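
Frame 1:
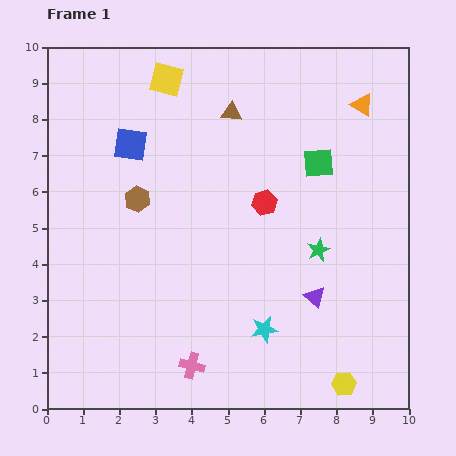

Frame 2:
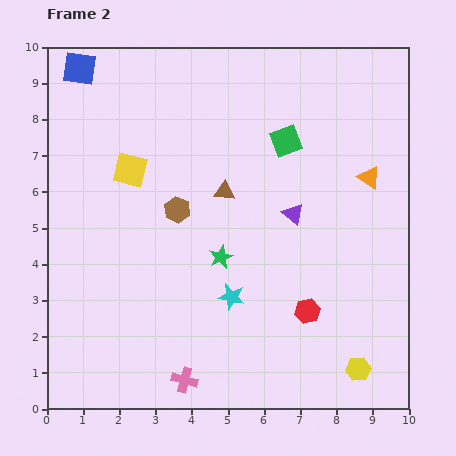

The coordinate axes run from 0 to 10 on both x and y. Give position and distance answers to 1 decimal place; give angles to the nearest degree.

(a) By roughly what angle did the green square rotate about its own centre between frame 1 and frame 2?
16° counter-clockwise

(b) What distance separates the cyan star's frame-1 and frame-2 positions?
1.3

The cyan star moved from (6.0, 2.2) to (5.1, 3.1), a distance of √(0.9² + 0.9²) ≈ 1.3.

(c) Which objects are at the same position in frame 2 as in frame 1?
none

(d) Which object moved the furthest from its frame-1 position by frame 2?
the red hexagon

(moved 3.2; next 2.7)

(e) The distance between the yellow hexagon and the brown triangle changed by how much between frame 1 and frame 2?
-2.0

Distance in frame 1: 8.1. Distance in frame 2: 6.1.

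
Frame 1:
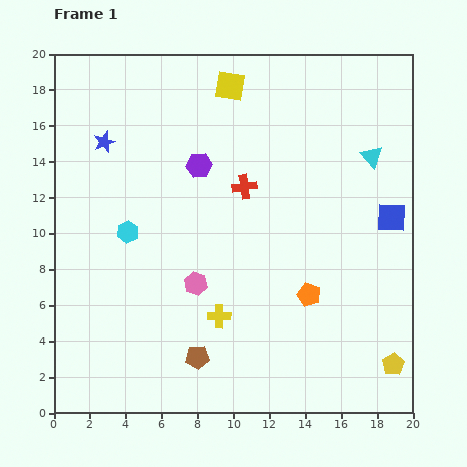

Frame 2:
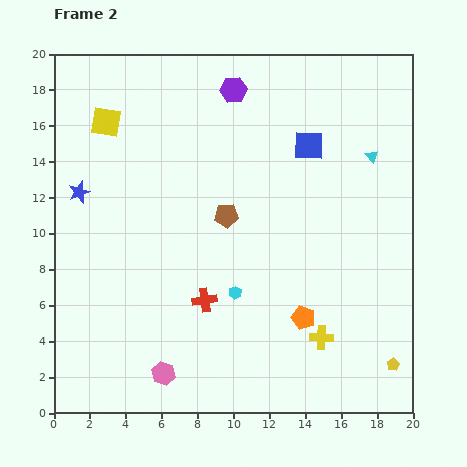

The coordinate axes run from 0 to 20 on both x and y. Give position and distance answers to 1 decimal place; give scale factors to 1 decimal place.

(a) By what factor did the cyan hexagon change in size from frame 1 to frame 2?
0.6×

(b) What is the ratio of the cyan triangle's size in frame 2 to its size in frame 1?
0.6×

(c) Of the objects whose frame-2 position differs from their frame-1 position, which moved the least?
the orange pentagon

(moved 1.3)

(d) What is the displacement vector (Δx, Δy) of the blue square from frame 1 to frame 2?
(-4.6, 4.0)

The blue square was at (18.8, 10.9) in frame 1 and (14.2, 14.9) in frame 2.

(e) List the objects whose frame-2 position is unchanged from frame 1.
the cyan triangle, the yellow pentagon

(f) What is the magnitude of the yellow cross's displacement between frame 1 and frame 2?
5.8

The yellow cross moved from (9.2, 5.4) to (14.9, 4.2), a distance of √(5.7² + 1.2²) ≈ 5.8.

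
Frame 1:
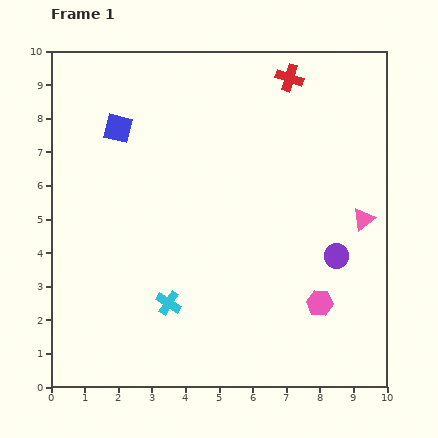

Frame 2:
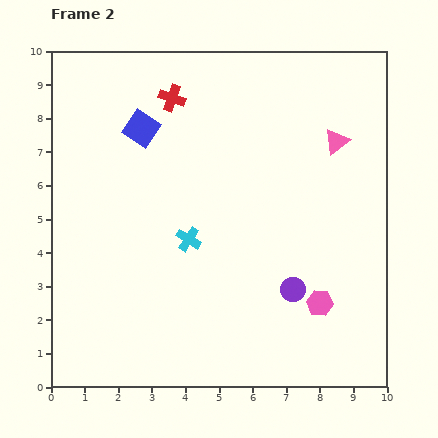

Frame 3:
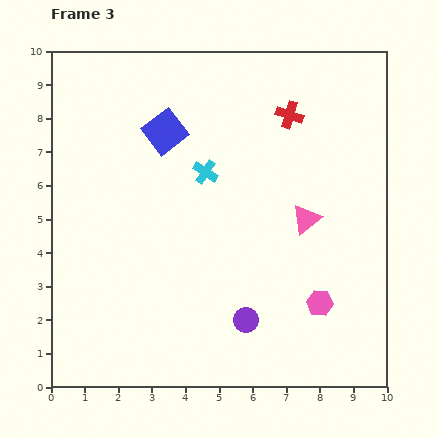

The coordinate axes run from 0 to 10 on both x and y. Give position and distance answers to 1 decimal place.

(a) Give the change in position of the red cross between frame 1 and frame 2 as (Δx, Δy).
(-3.5, -0.6)

The red cross was at (7.1, 9.2) in frame 1 and (3.6, 8.6) in frame 2.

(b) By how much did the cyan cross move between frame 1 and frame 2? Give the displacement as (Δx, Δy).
(0.6, 1.9)

The cyan cross was at (3.5, 2.5) in frame 1 and (4.1, 4.4) in frame 2.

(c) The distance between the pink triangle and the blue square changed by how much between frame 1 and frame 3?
-2.9

Distance in frame 1: 7.8. Distance in frame 3: 4.9.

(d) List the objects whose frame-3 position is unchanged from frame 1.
the pink hexagon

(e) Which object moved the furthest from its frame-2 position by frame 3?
the red cross

(moved 3.5; next 2.5)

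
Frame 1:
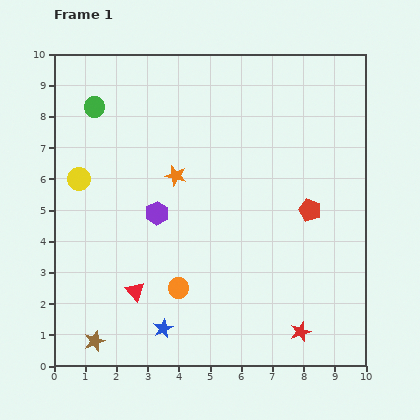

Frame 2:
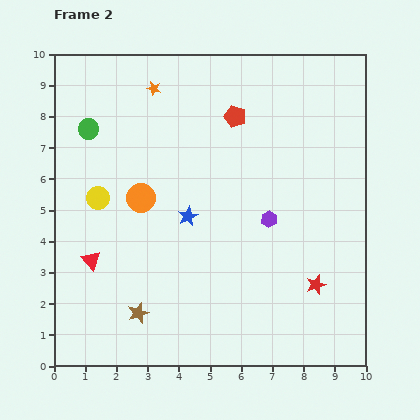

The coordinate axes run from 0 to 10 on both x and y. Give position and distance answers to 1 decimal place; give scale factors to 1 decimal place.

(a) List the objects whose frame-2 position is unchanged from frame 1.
none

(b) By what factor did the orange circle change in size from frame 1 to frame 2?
1.4×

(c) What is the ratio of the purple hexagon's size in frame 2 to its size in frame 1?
0.7×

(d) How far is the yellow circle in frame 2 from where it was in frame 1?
0.8

The yellow circle moved from (0.8, 6.0) to (1.4, 5.4), a distance of √(0.6² + 0.6²) ≈ 0.8.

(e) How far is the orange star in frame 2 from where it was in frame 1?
2.9

The orange star moved from (3.9, 6.1) to (3.2, 8.9), a distance of √(0.7² + 2.8²) ≈ 2.9.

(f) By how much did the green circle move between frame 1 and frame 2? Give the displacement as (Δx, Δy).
(-0.2, -0.7)

The green circle was at (1.3, 8.3) in frame 1 and (1.1, 7.6) in frame 2.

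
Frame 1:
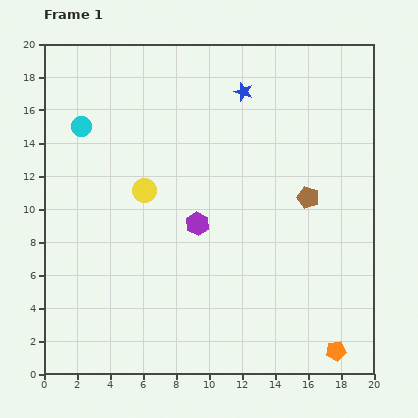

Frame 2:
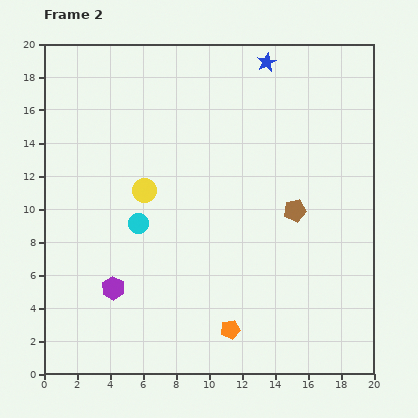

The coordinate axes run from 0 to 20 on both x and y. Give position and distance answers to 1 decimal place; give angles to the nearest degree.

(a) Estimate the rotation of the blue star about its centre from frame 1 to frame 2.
26° clockwise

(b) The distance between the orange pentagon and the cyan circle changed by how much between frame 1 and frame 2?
-12.0

Distance in frame 1: 20.5. Distance in frame 2: 8.5.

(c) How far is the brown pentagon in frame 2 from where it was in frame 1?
1.1

The brown pentagon moved from (16.0, 10.7) to (15.2, 9.9), a distance of √(0.8² + 0.8²) ≈ 1.1.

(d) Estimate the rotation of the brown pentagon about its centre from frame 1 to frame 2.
30° counter-clockwise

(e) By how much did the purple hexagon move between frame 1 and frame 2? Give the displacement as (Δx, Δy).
(-5.1, -3.9)

The purple hexagon was at (9.3, 9.1) in frame 1 and (4.2, 5.2) in frame 2.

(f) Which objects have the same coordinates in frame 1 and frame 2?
the yellow circle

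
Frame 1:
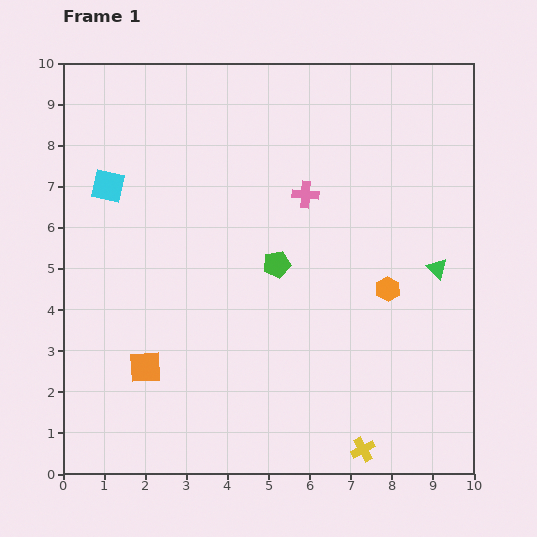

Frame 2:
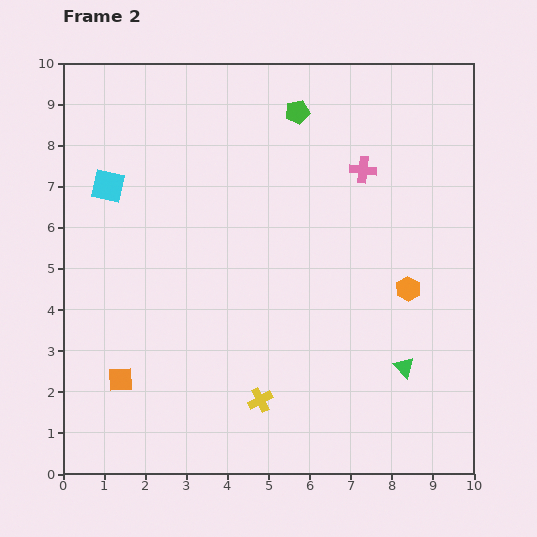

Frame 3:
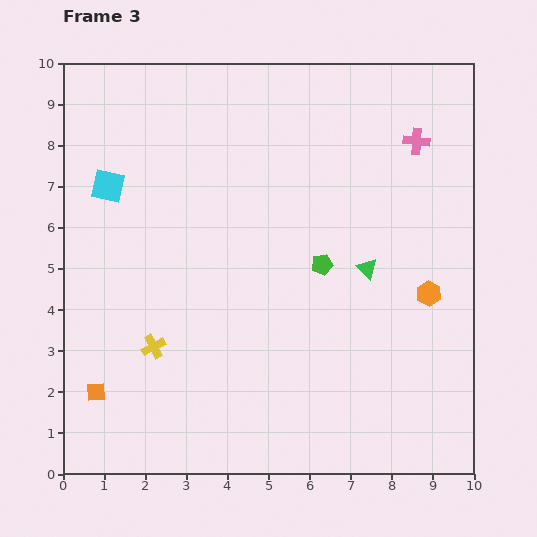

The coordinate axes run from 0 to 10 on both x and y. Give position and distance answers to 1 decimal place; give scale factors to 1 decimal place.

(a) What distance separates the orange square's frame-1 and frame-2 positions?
0.7

The orange square moved from (2.0, 2.6) to (1.4, 2.3), a distance of √(0.6² + 0.3²) ≈ 0.7.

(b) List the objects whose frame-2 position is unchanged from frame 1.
the cyan square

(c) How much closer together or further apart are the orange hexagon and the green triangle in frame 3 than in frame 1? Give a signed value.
+0.3

Distance in frame 1: 1.3. Distance in frame 3: 1.6.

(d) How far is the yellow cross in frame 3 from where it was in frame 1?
5.7

The yellow cross moved from (7.3, 0.6) to (2.2, 3.1), a distance of √(5.1² + 2.5²) ≈ 5.7.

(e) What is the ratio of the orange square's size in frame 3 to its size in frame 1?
0.6×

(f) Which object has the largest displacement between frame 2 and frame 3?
the green pentagon

(moved 3.7; next 2.9)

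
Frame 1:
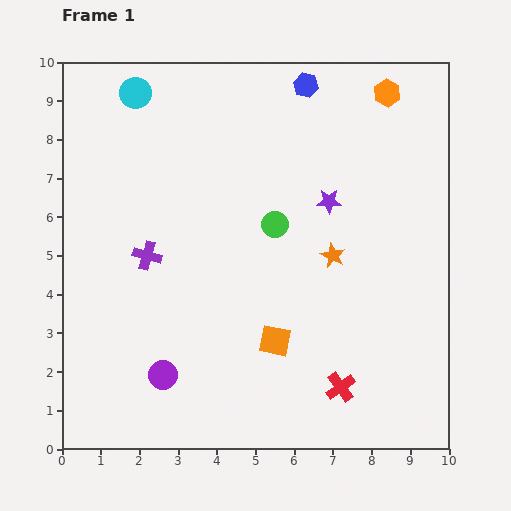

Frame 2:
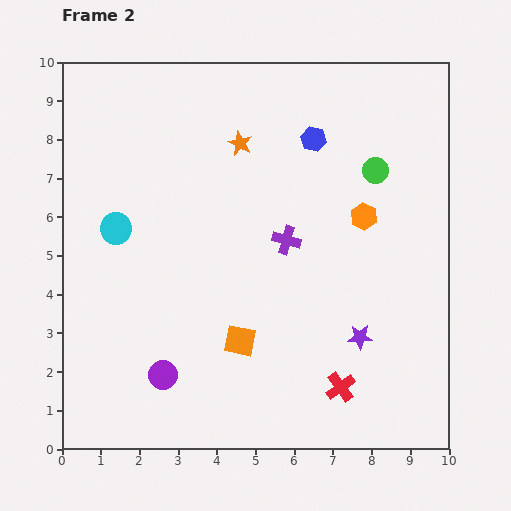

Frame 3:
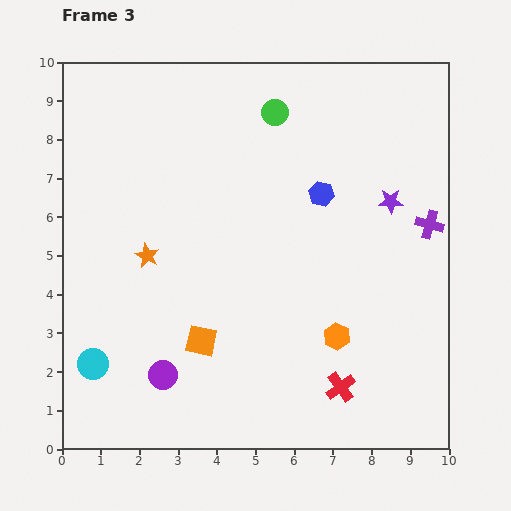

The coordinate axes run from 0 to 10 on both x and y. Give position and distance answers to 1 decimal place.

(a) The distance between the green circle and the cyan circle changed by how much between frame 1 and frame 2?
+1.9

Distance in frame 1: 5.0. Distance in frame 2: 6.9.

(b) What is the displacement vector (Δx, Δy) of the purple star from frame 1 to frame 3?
(1.6, 0.0)

The purple star was at (6.9, 6.4) in frame 1 and (8.5, 6.4) in frame 3.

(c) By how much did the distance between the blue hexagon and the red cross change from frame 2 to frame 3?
-1.4

Distance in frame 2: 6.4. Distance in frame 3: 5.0.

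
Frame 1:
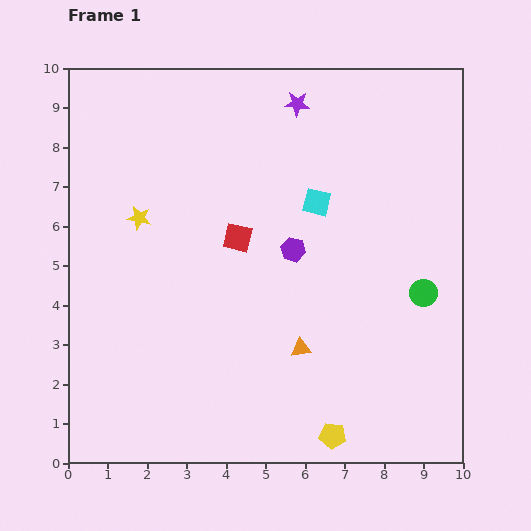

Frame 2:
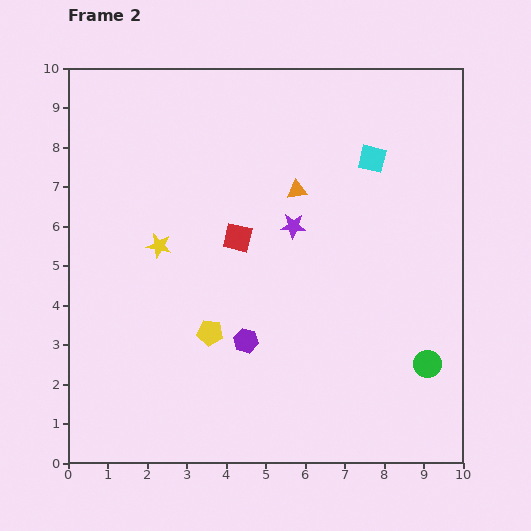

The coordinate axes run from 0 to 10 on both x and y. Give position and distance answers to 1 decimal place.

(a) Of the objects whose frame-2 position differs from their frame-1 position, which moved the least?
the yellow star

(moved 0.9)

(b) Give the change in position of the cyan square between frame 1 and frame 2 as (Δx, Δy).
(1.4, 1.1)

The cyan square was at (6.3, 6.6) in frame 1 and (7.7, 7.7) in frame 2.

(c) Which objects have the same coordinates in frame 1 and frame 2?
the red square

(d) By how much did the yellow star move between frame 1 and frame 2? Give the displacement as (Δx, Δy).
(0.5, -0.7)

The yellow star was at (1.8, 6.2) in frame 1 and (2.3, 5.5) in frame 2.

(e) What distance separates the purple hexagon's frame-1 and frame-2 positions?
2.6

The purple hexagon moved from (5.7, 5.4) to (4.5, 3.1), a distance of √(1.2² + 2.3²) ≈ 2.6.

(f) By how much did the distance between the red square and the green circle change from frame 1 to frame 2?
+0.9

Distance in frame 1: 4.9. Distance in frame 2: 5.8.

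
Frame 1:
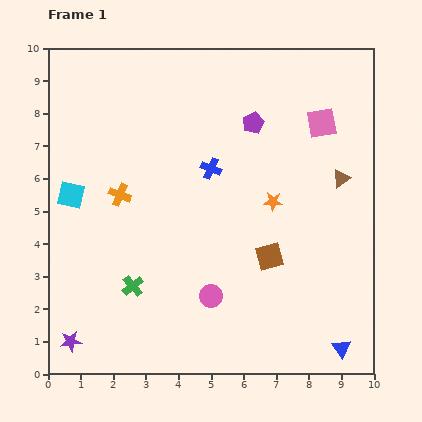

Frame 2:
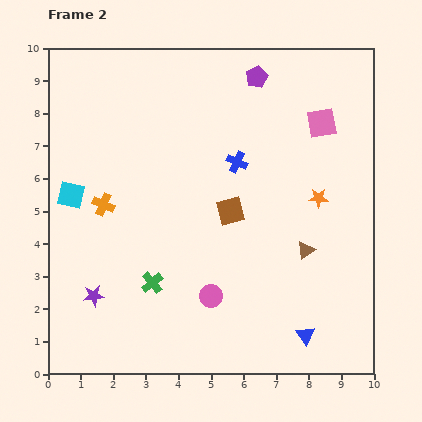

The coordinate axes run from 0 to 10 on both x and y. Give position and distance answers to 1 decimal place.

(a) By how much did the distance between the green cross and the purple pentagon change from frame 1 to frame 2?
+0.9

Distance in frame 1: 6.2. Distance in frame 2: 7.1.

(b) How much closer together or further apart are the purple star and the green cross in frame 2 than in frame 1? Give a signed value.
-0.7

Distance in frame 1: 2.5. Distance in frame 2: 1.8.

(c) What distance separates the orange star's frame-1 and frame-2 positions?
1.4

The orange star moved from (6.9, 5.3) to (8.3, 5.4), a distance of √(1.4² + 0.1²) ≈ 1.4.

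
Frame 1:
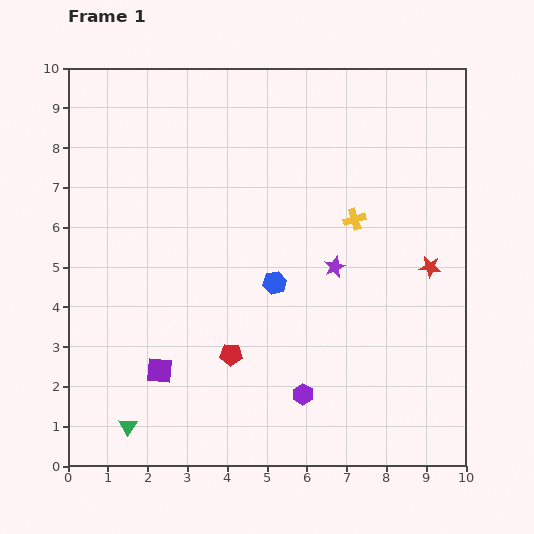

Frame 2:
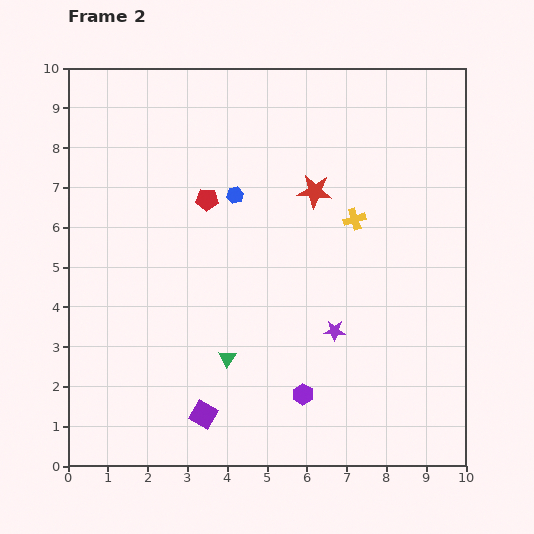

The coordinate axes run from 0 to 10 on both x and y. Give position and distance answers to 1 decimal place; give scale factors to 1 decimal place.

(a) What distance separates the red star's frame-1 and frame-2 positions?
3.5

The red star moved from (9.1, 5.0) to (6.2, 6.9), a distance of √(2.9² + 1.9²) ≈ 3.5.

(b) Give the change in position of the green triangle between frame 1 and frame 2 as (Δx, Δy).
(2.5, 1.7)

The green triangle was at (1.5, 1.0) in frame 1 and (4.0, 2.7) in frame 2.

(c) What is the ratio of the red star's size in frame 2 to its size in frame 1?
1.5×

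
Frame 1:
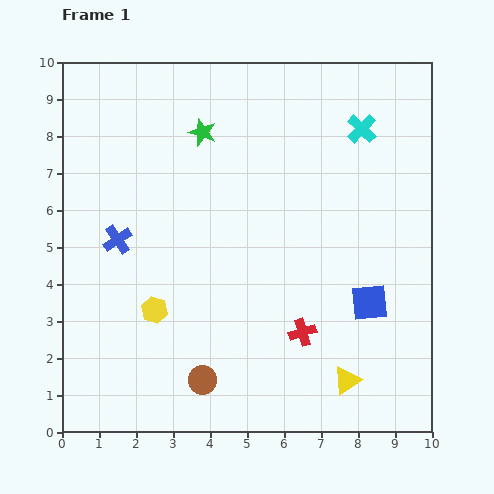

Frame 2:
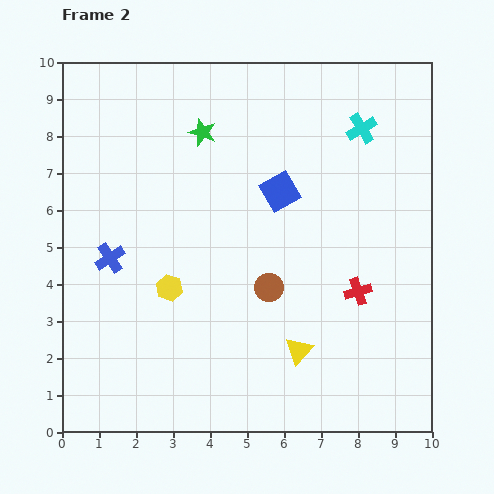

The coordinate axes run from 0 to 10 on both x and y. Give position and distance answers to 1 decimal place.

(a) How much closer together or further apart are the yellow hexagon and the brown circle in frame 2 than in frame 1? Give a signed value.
+0.4

Distance in frame 1: 2.3. Distance in frame 2: 2.7.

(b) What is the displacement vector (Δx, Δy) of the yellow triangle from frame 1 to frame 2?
(-1.3, 0.8)

The yellow triangle was at (7.7, 1.4) in frame 1 and (6.4, 2.2) in frame 2.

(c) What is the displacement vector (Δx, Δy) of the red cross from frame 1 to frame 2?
(1.5, 1.1)

The red cross was at (6.5, 2.7) in frame 1 and (8.0, 3.8) in frame 2.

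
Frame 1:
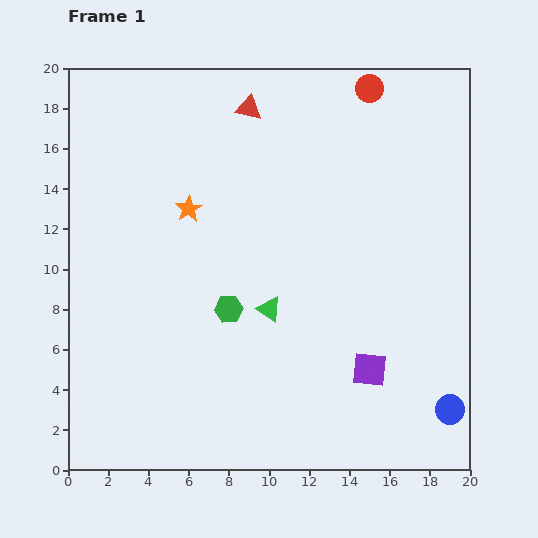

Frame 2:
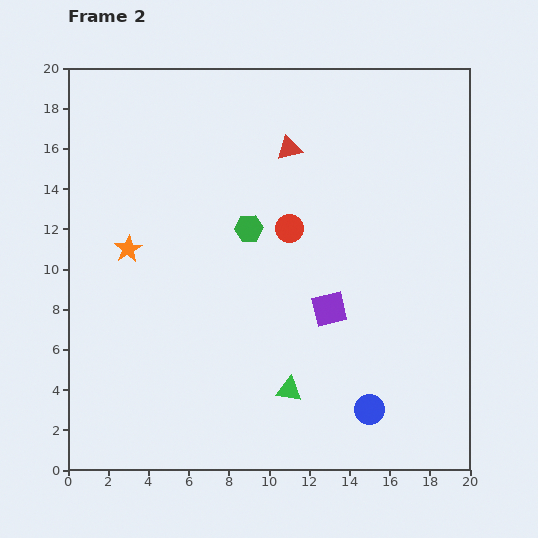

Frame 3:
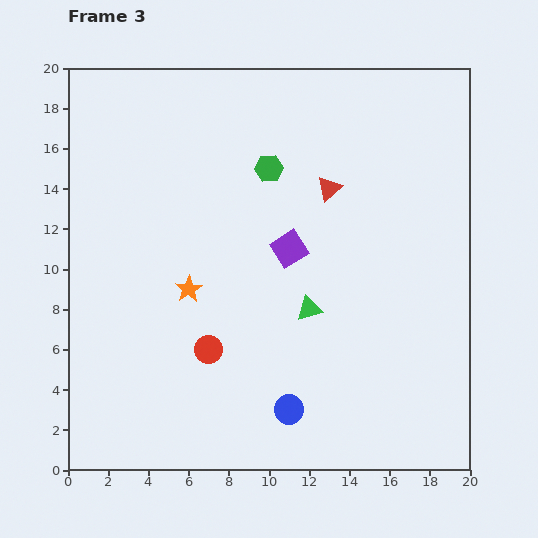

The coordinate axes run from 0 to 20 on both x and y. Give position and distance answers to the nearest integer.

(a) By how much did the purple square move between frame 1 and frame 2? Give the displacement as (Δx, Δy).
(-2, 3)

The purple square was at (15, 5) in frame 1 and (13, 8) in frame 2.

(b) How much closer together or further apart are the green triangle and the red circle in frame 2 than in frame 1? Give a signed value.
-4

Distance in frame 1: 12. Distance in frame 2: 8.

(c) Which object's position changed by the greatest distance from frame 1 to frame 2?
the red circle

(moved 8; next 4)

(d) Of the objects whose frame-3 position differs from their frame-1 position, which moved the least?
the green triangle

(moved 2)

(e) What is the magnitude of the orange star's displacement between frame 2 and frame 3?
4

The orange star moved from (3, 11) to (6, 9), a distance of √(3² + 2²) ≈ 4.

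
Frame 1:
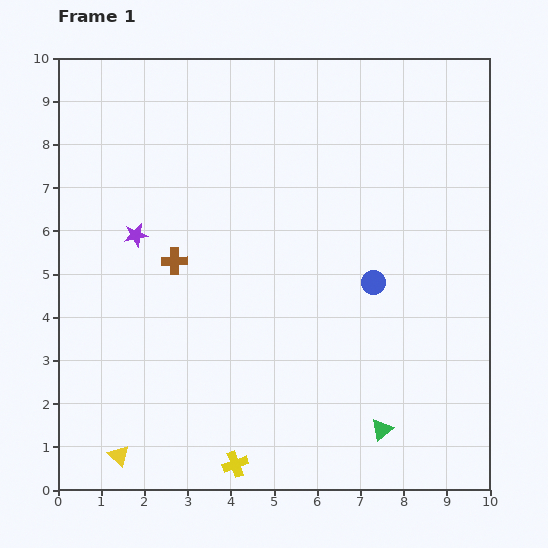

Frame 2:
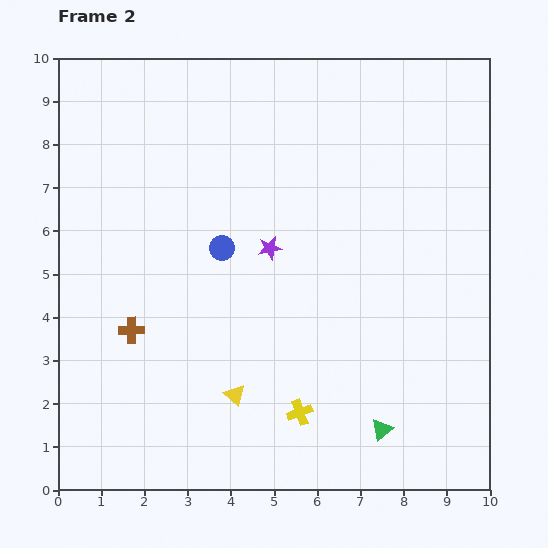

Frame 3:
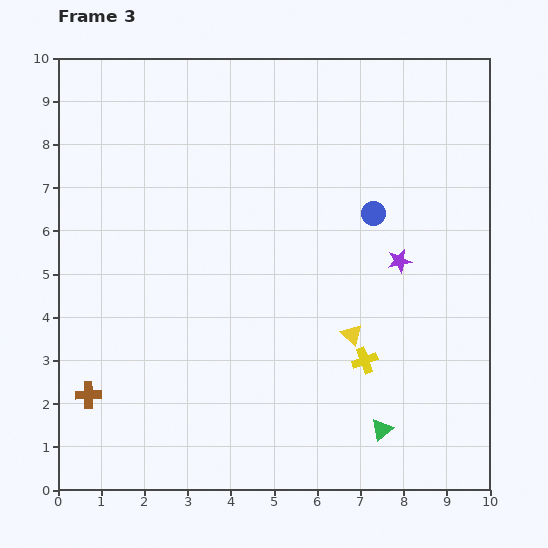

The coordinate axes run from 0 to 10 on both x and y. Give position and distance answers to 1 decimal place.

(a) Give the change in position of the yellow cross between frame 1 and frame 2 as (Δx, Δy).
(1.5, 1.2)

The yellow cross was at (4.1, 0.6) in frame 1 and (5.6, 1.8) in frame 2.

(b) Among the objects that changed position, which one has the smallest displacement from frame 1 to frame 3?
the blue circle

(moved 1.6)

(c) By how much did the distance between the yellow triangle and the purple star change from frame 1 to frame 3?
-3.1

Distance in frame 1: 5.1. Distance in frame 3: 2.0.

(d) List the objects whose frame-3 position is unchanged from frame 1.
the green triangle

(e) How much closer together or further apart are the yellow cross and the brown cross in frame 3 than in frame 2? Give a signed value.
+2.1

Distance in frame 2: 4.3. Distance in frame 3: 6.4.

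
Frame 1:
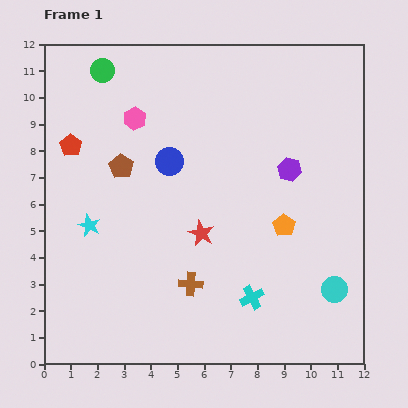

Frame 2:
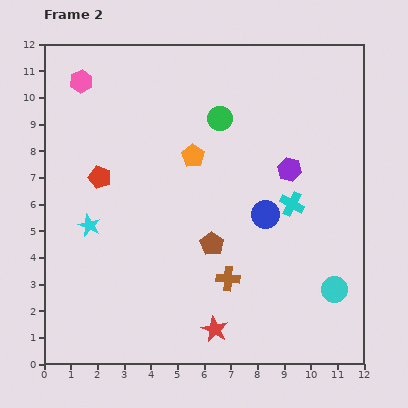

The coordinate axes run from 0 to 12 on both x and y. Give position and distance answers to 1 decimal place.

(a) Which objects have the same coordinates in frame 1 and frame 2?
the cyan star, the purple hexagon, the cyan circle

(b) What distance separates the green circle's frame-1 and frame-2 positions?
4.8

The green circle moved from (2.2, 11.0) to (6.6, 9.2), a distance of √(4.4² + 1.8²) ≈ 4.8.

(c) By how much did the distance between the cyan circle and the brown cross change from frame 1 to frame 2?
-1.4

Distance in frame 1: 5.4. Distance in frame 2: 4.0.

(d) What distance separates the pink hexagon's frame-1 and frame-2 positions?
2.4

The pink hexagon moved from (3.4, 9.2) to (1.4, 10.6), a distance of √(2.0² + 1.4²) ≈ 2.4.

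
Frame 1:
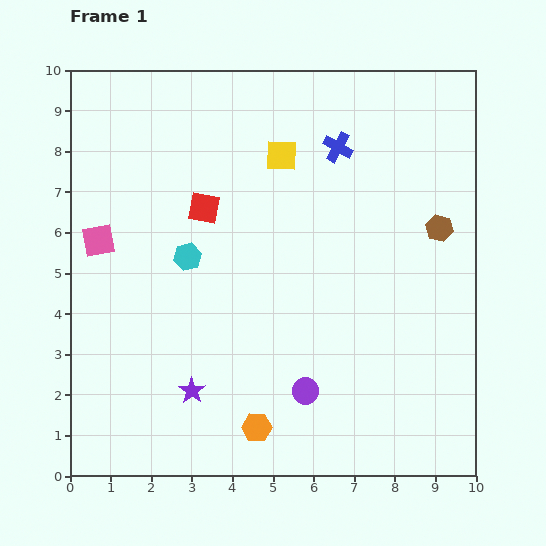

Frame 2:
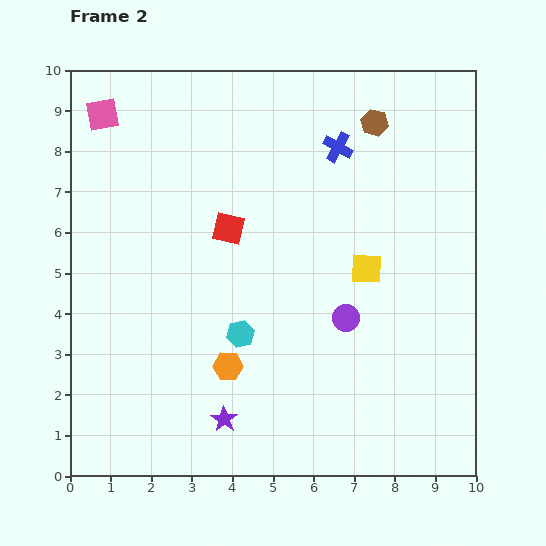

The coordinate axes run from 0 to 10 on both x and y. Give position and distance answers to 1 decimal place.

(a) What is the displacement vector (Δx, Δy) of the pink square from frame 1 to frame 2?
(0.1, 3.1)

The pink square was at (0.7, 5.8) in frame 1 and (0.8, 8.9) in frame 2.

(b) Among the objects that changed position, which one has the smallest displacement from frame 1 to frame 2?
the red square

(moved 0.8)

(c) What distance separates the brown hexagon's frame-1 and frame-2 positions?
3.1

The brown hexagon moved from (9.1, 6.1) to (7.5, 8.7), a distance of √(1.6² + 2.6²) ≈ 3.1.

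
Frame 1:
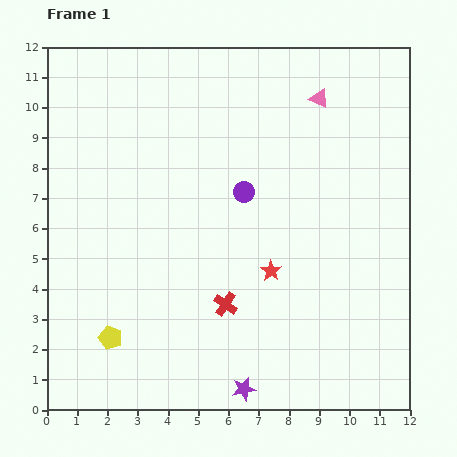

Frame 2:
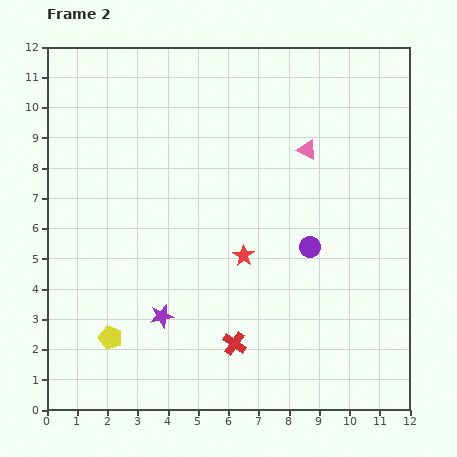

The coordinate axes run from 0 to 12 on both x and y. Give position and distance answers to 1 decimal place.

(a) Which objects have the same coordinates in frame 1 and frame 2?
the yellow pentagon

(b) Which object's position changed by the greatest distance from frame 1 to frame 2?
the purple star

(moved 3.6; next 2.8)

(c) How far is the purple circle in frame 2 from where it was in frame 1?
2.8

The purple circle moved from (6.5, 7.2) to (8.7, 5.4), a distance of √(2.2² + 1.8²) ≈ 2.8.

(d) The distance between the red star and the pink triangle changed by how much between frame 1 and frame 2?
-1.8

Distance in frame 1: 5.9. Distance in frame 2: 4.1.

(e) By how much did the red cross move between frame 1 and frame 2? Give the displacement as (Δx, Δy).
(0.3, -1.3)

The red cross was at (5.9, 3.5) in frame 1 and (6.2, 2.2) in frame 2.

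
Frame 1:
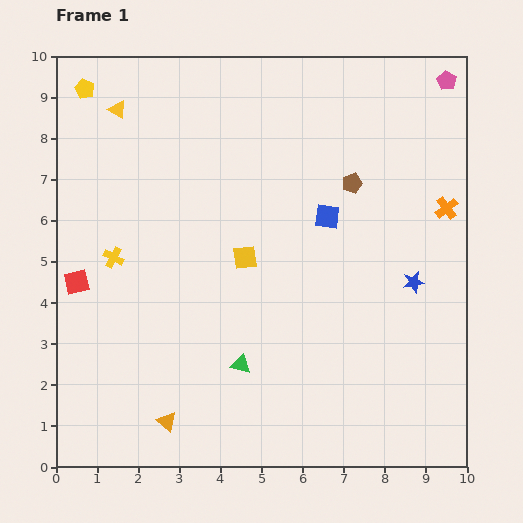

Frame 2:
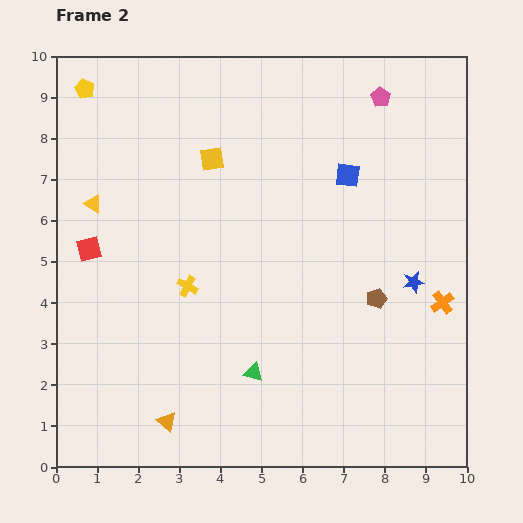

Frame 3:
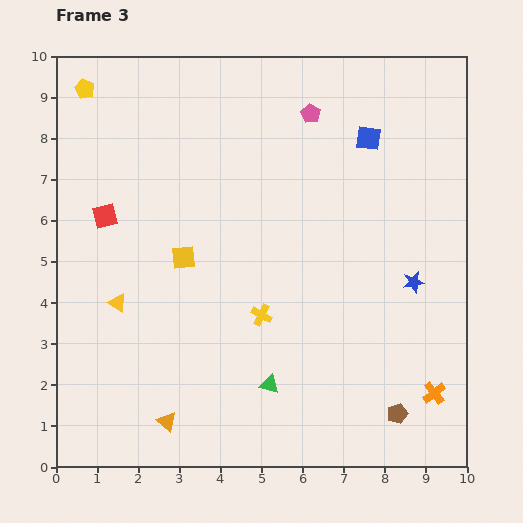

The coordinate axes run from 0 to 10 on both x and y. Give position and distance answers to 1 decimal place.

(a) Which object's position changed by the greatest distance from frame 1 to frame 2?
the brown pentagon

(moved 2.9; next 2.5)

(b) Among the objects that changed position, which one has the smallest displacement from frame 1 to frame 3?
the green triangle

(moved 0.9)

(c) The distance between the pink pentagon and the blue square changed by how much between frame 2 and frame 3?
-0.6

Distance in frame 2: 2.1. Distance in frame 3: 1.5.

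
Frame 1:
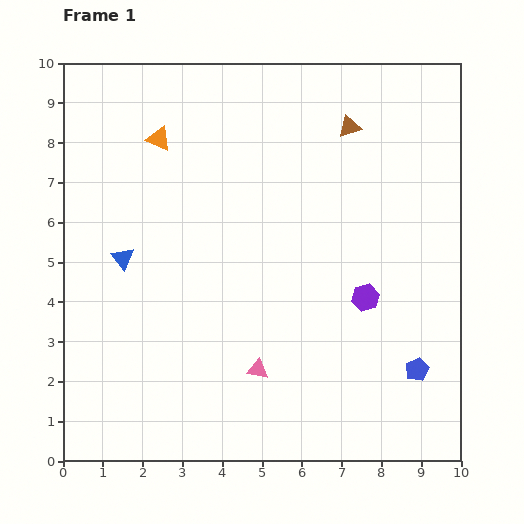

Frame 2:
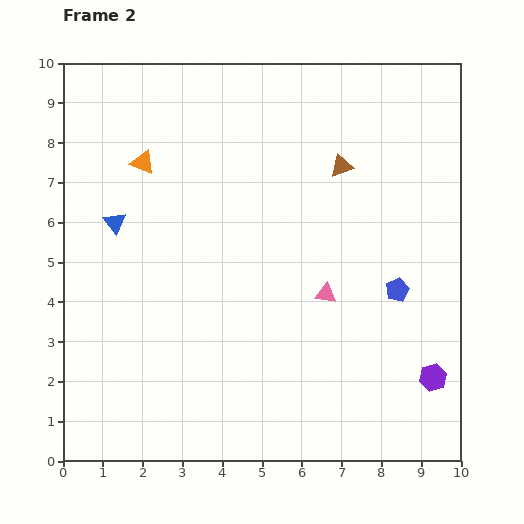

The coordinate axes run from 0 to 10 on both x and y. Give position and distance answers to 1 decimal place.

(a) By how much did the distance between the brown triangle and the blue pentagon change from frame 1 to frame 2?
-2.9

Distance in frame 1: 6.3. Distance in frame 2: 3.4.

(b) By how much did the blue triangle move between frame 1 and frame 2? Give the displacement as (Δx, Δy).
(-0.2, 0.9)

The blue triangle was at (1.5, 5.1) in frame 1 and (1.3, 6.0) in frame 2.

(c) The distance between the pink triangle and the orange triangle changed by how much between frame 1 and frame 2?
-0.6

Distance in frame 1: 6.3. Distance in frame 2: 5.7.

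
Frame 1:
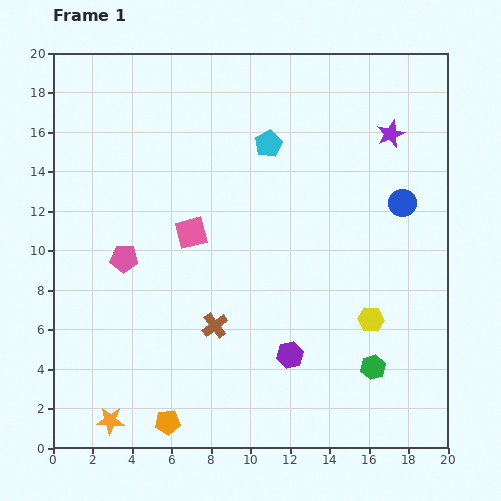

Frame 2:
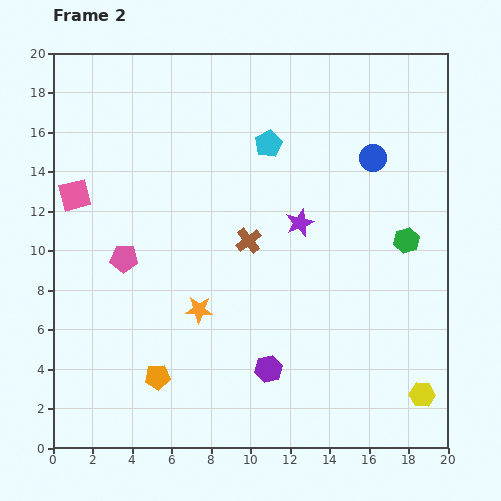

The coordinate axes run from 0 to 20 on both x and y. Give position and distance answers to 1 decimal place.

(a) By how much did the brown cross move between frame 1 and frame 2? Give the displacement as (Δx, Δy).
(1.7, 4.3)

The brown cross was at (8.2, 6.2) in frame 1 and (9.9, 10.5) in frame 2.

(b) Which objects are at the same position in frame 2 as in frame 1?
the cyan pentagon, the pink pentagon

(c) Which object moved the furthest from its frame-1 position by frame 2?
the orange star

(moved 7.2; next 6.6)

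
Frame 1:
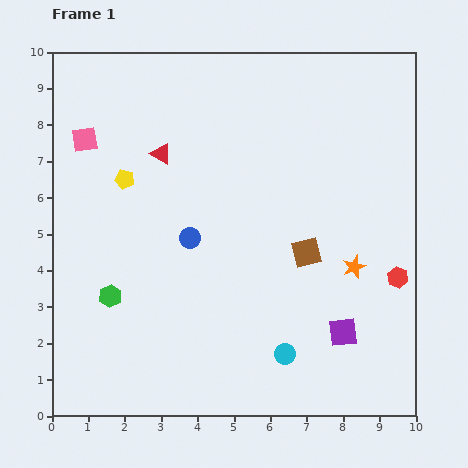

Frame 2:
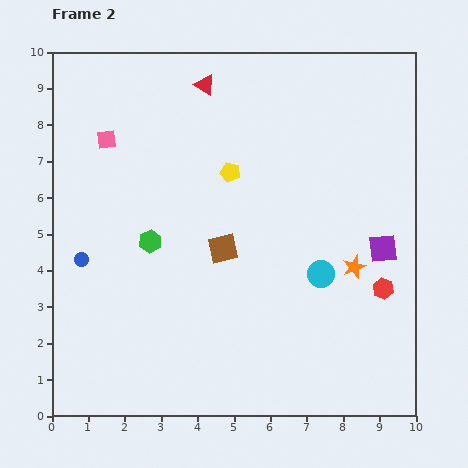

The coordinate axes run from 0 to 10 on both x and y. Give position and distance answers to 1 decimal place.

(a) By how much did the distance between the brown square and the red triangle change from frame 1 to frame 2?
-0.3

Distance in frame 1: 4.8. Distance in frame 2: 4.5.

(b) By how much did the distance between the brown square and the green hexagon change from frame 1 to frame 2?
-3.5

Distance in frame 1: 5.5. Distance in frame 2: 2.0.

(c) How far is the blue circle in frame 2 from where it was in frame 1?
3.1

The blue circle moved from (3.8, 4.9) to (0.8, 4.3), a distance of √(3.0² + 0.6²) ≈ 3.1.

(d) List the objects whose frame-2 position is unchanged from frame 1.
the orange star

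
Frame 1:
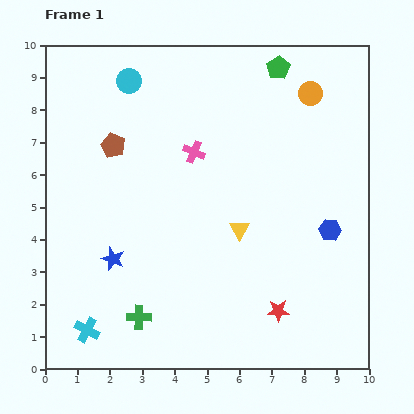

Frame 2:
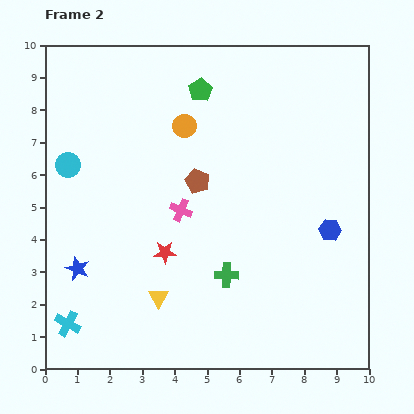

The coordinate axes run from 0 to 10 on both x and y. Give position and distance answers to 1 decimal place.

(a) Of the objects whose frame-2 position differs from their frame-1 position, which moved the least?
the cyan cross

(moved 0.6)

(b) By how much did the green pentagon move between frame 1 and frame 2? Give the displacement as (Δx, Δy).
(-2.4, -0.7)

The green pentagon was at (7.2, 9.3) in frame 1 and (4.8, 8.6) in frame 2.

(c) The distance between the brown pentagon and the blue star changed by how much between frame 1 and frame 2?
+1.1

Distance in frame 1: 3.5. Distance in frame 2: 4.6.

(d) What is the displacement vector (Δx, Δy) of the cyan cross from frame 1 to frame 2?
(-0.6, 0.2)

The cyan cross was at (1.3, 1.2) in frame 1 and (0.7, 1.4) in frame 2.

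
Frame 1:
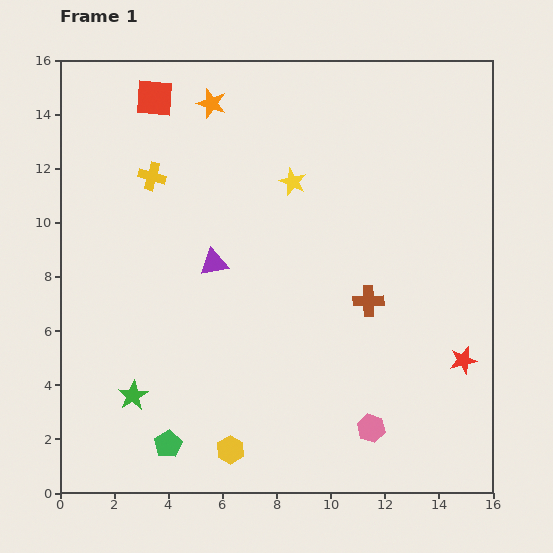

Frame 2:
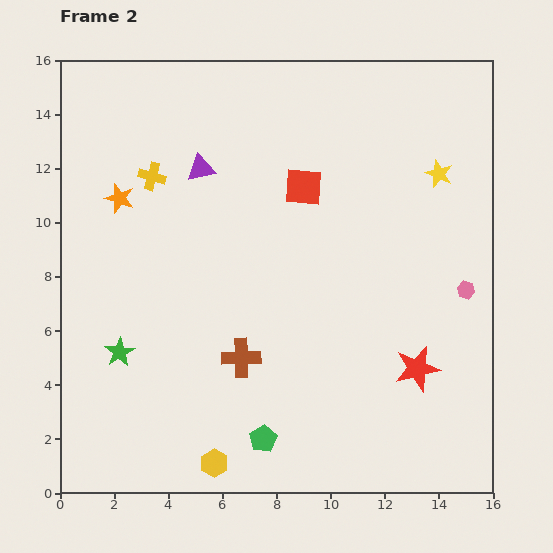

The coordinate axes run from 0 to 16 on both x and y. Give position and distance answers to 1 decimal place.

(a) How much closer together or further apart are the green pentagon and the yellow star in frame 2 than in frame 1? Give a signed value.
+1.1

Distance in frame 1: 10.7. Distance in frame 2: 11.8.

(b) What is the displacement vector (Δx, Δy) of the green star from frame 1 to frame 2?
(-0.5, 1.6)

The green star was at (2.7, 3.6) in frame 1 and (2.2, 5.2) in frame 2.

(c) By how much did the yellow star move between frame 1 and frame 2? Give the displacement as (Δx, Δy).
(5.4, 0.3)

The yellow star was at (8.6, 11.5) in frame 1 and (14.0, 11.8) in frame 2.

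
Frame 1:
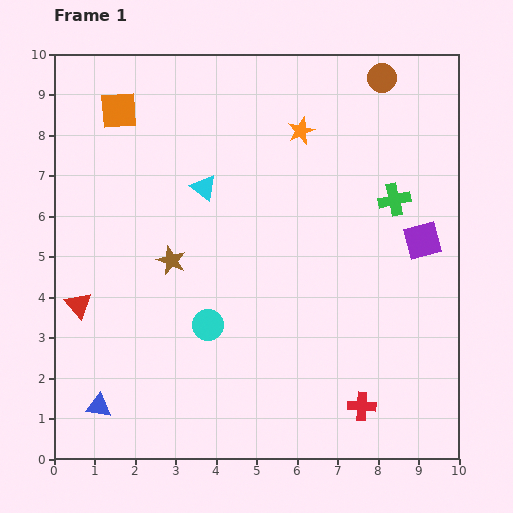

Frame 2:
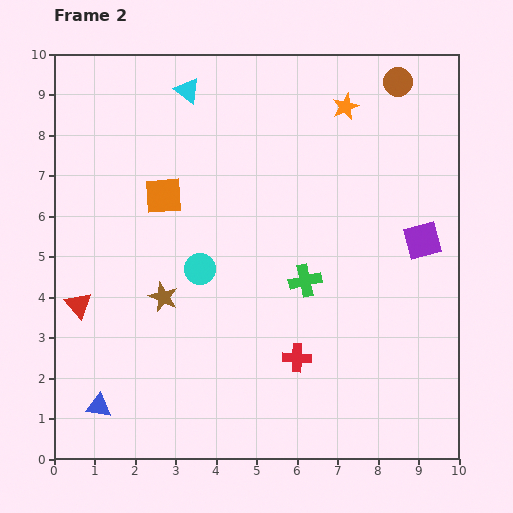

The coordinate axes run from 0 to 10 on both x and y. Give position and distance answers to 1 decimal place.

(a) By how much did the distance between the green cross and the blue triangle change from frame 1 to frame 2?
-2.9

Distance in frame 1: 8.9. Distance in frame 2: 6.0.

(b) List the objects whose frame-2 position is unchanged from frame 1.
the blue triangle, the red triangle, the purple square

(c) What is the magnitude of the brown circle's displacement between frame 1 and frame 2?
0.4

The brown circle moved from (8.1, 9.4) to (8.5, 9.3), a distance of √(0.4² + 0.1²) ≈ 0.4.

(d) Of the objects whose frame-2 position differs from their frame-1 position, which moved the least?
the brown circle

(moved 0.4)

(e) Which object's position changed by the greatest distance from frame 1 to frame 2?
the green cross

(moved 3.0; next 2.4)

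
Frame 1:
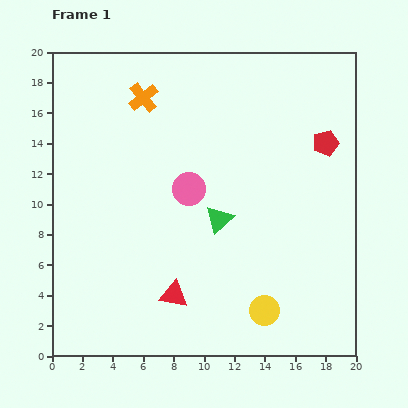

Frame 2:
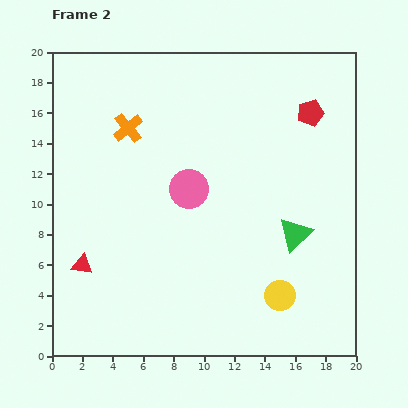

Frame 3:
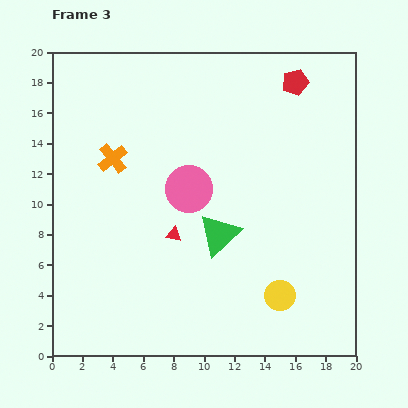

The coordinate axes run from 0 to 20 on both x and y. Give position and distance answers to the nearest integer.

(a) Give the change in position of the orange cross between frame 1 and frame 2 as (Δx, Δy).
(-1, -2)

The orange cross was at (6, 17) in frame 1 and (5, 15) in frame 2.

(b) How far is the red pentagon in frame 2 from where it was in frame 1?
2

The red pentagon moved from (18, 14) to (17, 16), a distance of √(1² + 2²) ≈ 2.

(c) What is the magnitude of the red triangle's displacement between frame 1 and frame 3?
4

The red triangle moved from (8, 4) to (8, 8), a distance of √(0² + 4²) ≈ 4.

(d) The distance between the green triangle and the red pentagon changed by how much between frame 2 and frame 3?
+3

Distance in frame 2: 8. Distance in frame 3: 11.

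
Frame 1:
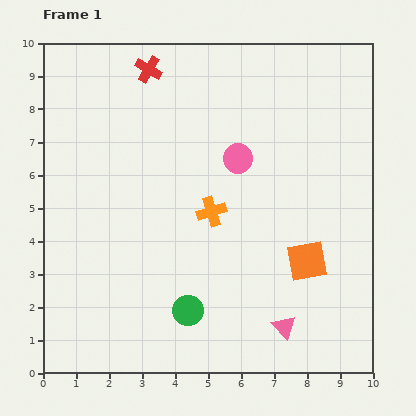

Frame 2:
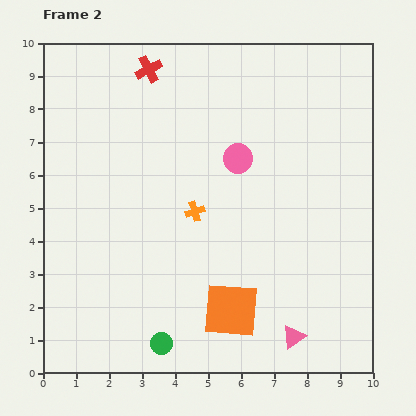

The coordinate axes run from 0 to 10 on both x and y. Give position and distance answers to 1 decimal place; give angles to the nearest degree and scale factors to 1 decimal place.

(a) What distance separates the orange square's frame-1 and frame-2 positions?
2.7

The orange square moved from (8.0, 3.4) to (5.7, 1.9), a distance of √(2.3² + 1.5²) ≈ 2.7.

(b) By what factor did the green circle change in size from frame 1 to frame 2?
0.7×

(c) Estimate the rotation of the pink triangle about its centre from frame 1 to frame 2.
38° clockwise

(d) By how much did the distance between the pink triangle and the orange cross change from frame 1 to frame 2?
+0.7

Distance in frame 1: 4.1. Distance in frame 2: 4.8.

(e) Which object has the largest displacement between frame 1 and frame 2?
the orange square

(moved 2.7; next 1.3)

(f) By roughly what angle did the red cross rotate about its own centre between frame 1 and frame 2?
32° clockwise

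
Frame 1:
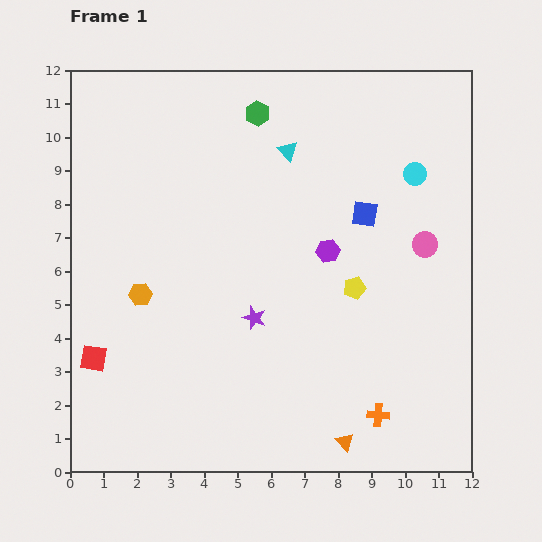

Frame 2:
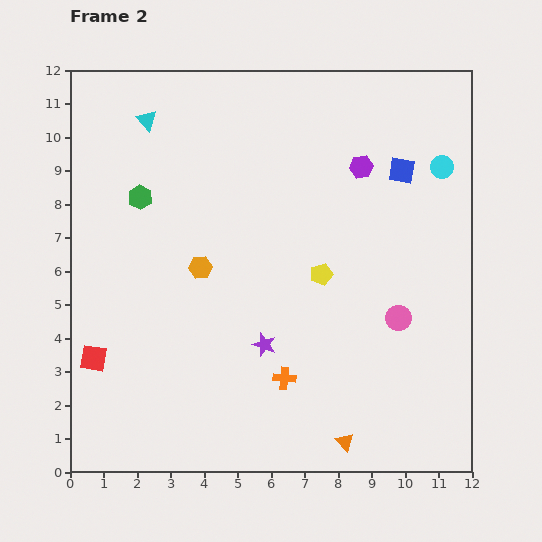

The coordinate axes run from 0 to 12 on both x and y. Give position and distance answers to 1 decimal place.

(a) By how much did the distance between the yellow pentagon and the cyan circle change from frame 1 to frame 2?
+1.0

Distance in frame 1: 3.8. Distance in frame 2: 4.8.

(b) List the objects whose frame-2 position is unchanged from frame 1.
the orange triangle, the red square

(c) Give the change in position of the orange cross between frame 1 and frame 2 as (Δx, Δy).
(-2.8, 1.1)

The orange cross was at (9.2, 1.7) in frame 1 and (6.4, 2.8) in frame 2.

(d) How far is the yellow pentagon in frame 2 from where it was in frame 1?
1.1

The yellow pentagon moved from (8.5, 5.5) to (7.5, 5.9), a distance of √(1.0² + 0.4²) ≈ 1.1.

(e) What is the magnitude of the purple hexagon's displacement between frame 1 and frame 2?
2.7

The purple hexagon moved from (7.7, 6.6) to (8.7, 9.1), a distance of √(1.0² + 2.5²) ≈ 2.7.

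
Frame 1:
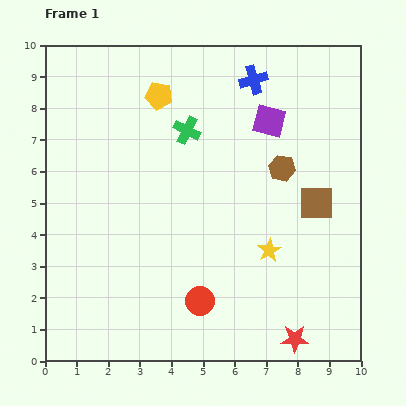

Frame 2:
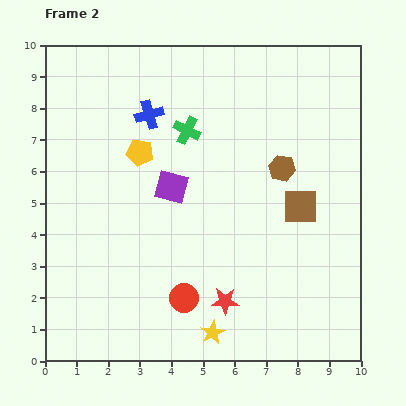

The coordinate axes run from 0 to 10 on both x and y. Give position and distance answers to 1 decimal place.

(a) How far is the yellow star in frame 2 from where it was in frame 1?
3.2

The yellow star moved from (7.1, 3.5) to (5.3, 0.9), a distance of √(1.8² + 2.6²) ≈ 3.2.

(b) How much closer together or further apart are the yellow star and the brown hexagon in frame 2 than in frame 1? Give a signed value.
+3.0

Distance in frame 1: 2.6. Distance in frame 2: 5.6.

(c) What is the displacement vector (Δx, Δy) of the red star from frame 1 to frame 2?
(-2.2, 1.2)

The red star was at (7.9, 0.7) in frame 1 and (5.7, 1.9) in frame 2.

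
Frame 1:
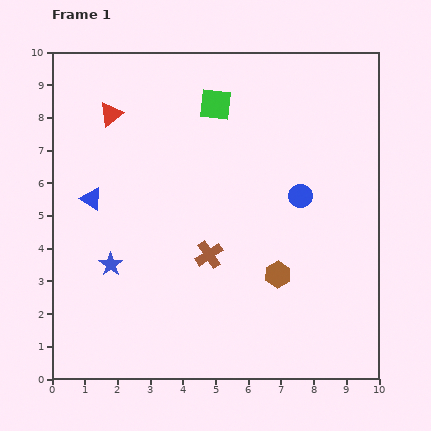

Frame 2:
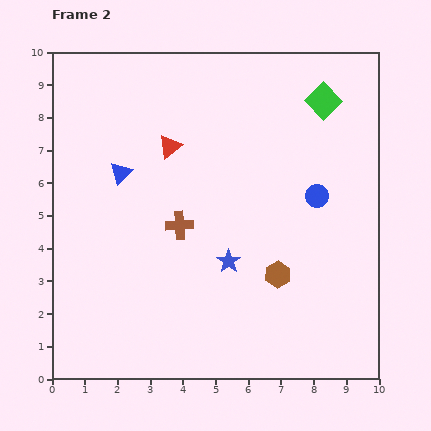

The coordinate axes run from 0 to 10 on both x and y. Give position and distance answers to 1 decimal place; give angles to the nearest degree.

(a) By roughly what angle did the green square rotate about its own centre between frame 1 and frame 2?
39° clockwise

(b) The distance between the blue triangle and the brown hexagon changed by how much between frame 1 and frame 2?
-0.4

Distance in frame 1: 6.1. Distance in frame 2: 5.7.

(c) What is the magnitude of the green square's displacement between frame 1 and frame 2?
3.3

The green square moved from (5.0, 8.4) to (8.3, 8.5), a distance of √(3.3² + 0.1²) ≈ 3.3.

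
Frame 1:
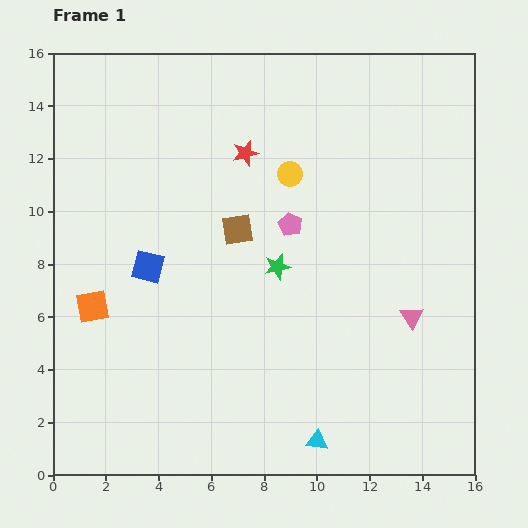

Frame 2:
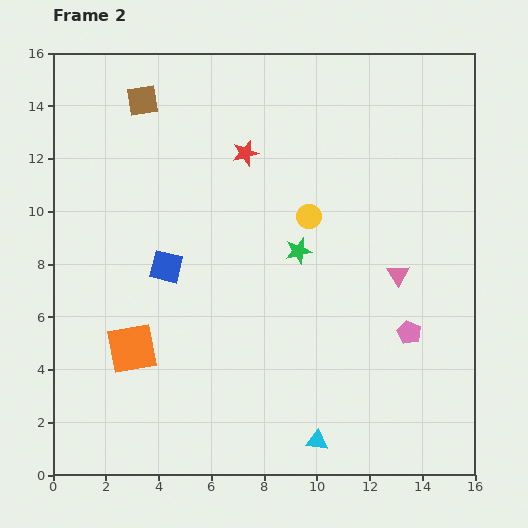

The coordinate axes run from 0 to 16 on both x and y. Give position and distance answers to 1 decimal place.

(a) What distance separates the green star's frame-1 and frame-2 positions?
1.0

The green star moved from (8.5, 7.9) to (9.3, 8.5), a distance of √(0.8² + 0.6²) ≈ 1.0.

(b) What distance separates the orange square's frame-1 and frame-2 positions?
2.2

The orange square moved from (1.5, 6.4) to (3.0, 4.8), a distance of √(1.5² + 1.6²) ≈ 2.2.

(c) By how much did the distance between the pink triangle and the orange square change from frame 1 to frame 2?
-1.6

Distance in frame 1: 12.1. Distance in frame 2: 10.5.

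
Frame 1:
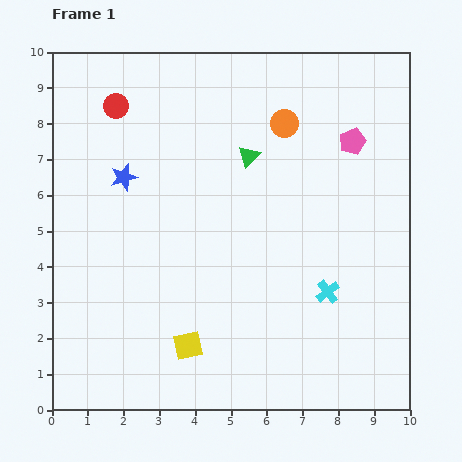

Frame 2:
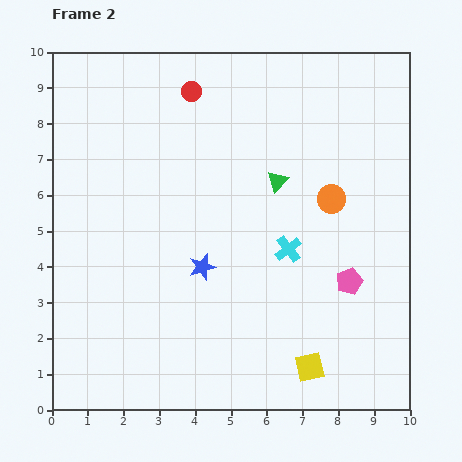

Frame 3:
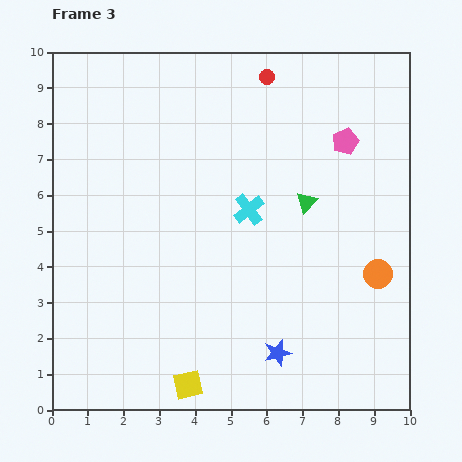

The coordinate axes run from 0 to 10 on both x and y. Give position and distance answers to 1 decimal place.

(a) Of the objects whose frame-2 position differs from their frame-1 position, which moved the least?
the green triangle

(moved 1.1)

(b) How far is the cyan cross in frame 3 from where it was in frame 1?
3.2

The cyan cross moved from (7.7, 3.3) to (5.5, 5.6), a distance of √(2.2² + 2.3²) ≈ 3.2.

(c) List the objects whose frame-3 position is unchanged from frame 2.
none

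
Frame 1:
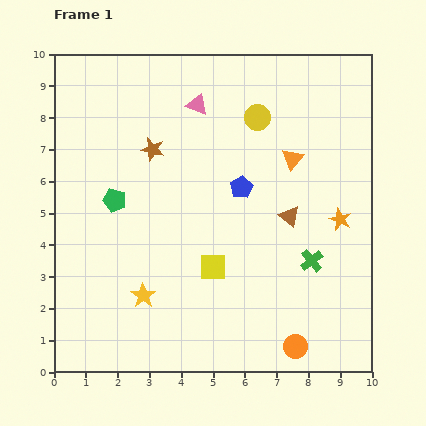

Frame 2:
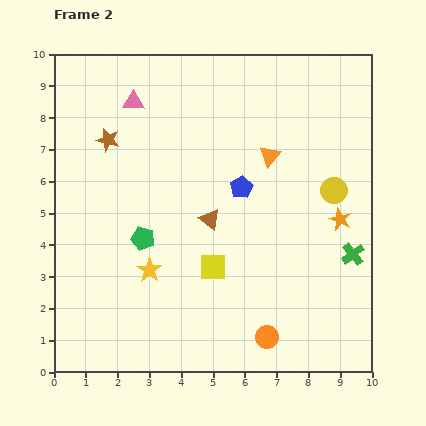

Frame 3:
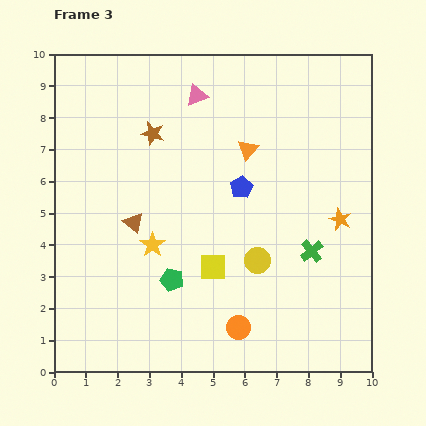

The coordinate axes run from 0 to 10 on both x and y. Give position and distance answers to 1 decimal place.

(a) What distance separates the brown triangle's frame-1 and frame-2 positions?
2.5

The brown triangle moved from (7.4, 4.9) to (4.9, 4.8), a distance of √(2.5² + 0.1²) ≈ 2.5.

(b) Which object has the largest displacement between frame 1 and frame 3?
the brown triangle

(moved 4.9; next 4.5)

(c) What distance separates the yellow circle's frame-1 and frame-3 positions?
4.5

The yellow circle moved from (6.4, 8.0) to (6.4, 3.5), a distance of √(0.0² + 4.5²) ≈ 4.5.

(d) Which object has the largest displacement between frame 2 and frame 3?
the yellow circle

(moved 3.3; next 2.4)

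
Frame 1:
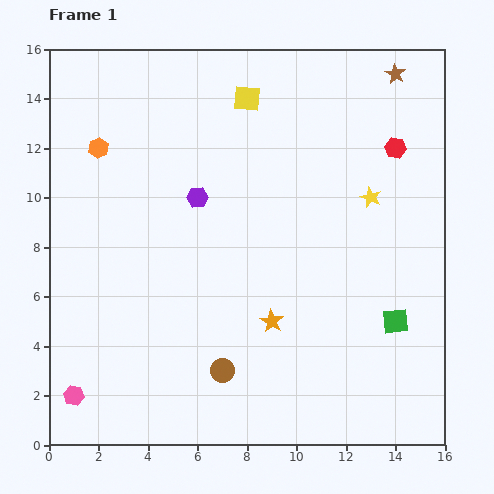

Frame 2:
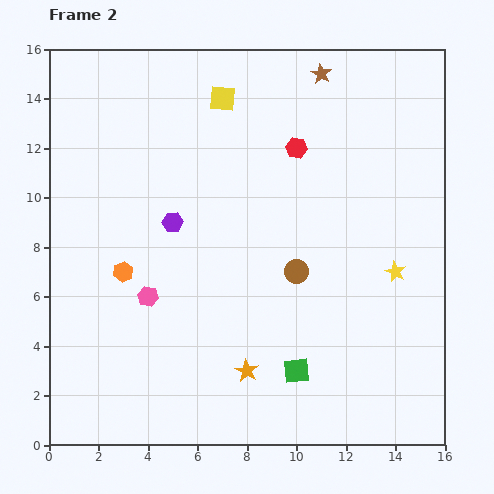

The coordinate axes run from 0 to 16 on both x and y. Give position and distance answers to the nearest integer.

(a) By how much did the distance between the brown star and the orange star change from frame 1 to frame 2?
+1

Distance in frame 1: 11. Distance in frame 2: 12.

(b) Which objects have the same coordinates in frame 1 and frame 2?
none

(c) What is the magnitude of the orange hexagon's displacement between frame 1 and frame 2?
5

The orange hexagon moved from (2, 12) to (3, 7), a distance of √(1² + 5²) ≈ 5.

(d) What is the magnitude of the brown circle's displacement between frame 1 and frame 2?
5

The brown circle moved from (7, 3) to (10, 7), a distance of √(3² + 4²) ≈ 5.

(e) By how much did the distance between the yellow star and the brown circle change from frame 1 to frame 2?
-5

Distance in frame 1: 9. Distance in frame 2: 4.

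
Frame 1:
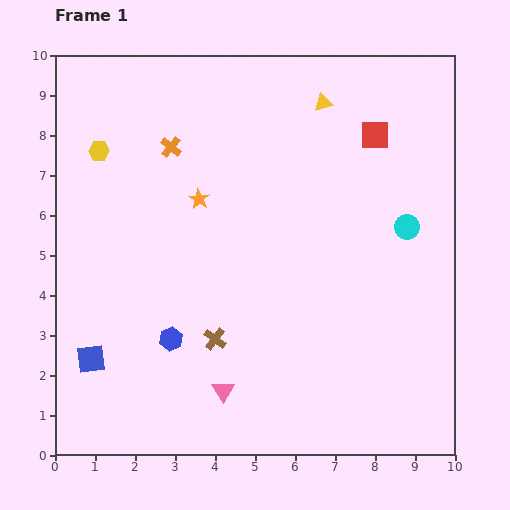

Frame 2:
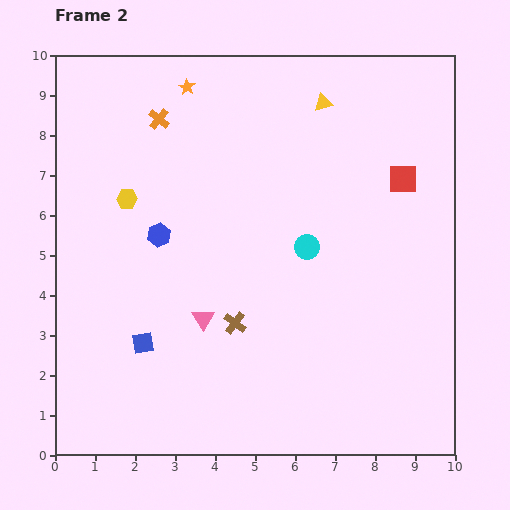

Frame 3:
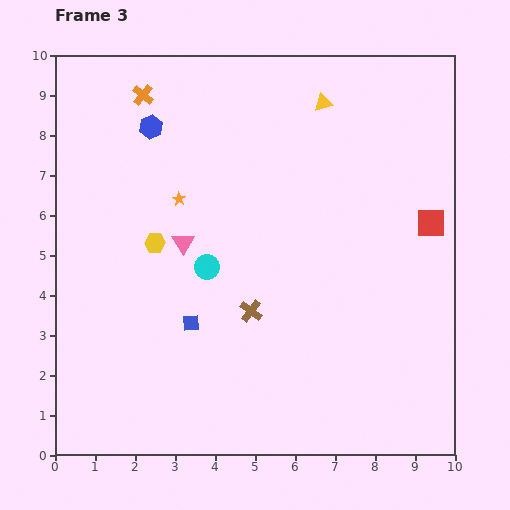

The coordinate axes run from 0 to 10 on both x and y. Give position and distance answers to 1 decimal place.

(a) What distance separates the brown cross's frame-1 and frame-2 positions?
0.6

The brown cross moved from (4.0, 2.9) to (4.5, 3.3), a distance of √(0.5² + 0.4²) ≈ 0.6.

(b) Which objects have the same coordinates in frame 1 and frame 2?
the yellow triangle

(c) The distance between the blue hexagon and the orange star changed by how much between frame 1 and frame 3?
-1.7

Distance in frame 1: 3.6. Distance in frame 3: 1.9.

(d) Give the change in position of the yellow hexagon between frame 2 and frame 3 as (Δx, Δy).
(0.7, -1.1)

The yellow hexagon was at (1.8, 6.4) in frame 2 and (2.5, 5.3) in frame 3.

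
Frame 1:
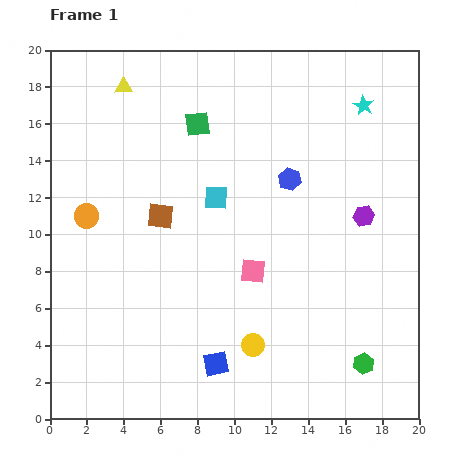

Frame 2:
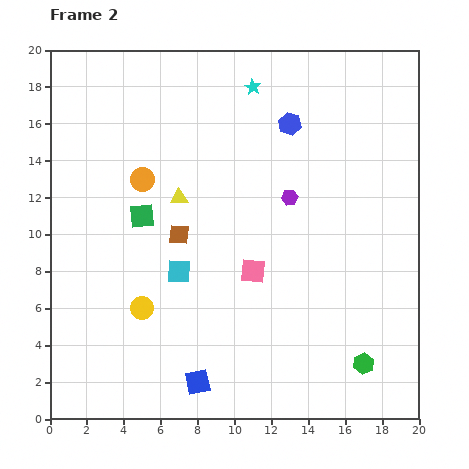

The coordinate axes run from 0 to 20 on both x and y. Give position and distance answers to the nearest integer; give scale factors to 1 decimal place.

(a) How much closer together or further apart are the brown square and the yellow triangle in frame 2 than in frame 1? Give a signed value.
-5

Distance in frame 1: 7. Distance in frame 2: 2.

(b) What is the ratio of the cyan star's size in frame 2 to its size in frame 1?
0.8×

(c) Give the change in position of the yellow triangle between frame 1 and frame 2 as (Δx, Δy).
(3, -6)

The yellow triangle was at (4, 18) in frame 1 and (7, 12) in frame 2.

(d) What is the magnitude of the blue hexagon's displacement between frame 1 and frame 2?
3

The blue hexagon moved from (13, 13) to (13, 16), a distance of √(0² + 3²) ≈ 3.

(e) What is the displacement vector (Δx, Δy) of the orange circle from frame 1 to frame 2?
(3, 2)

The orange circle was at (2, 11) in frame 1 and (5, 13) in frame 2.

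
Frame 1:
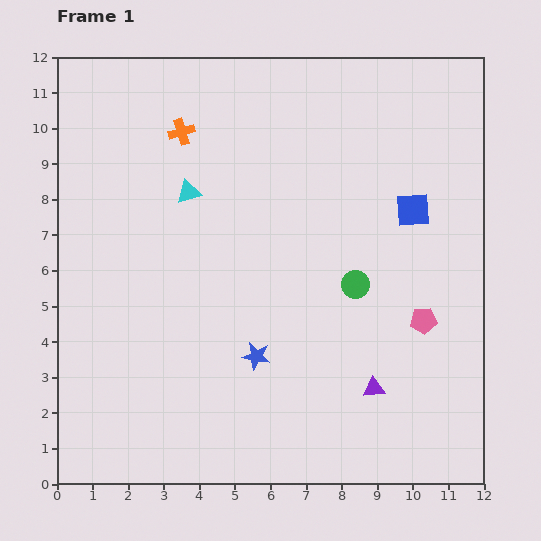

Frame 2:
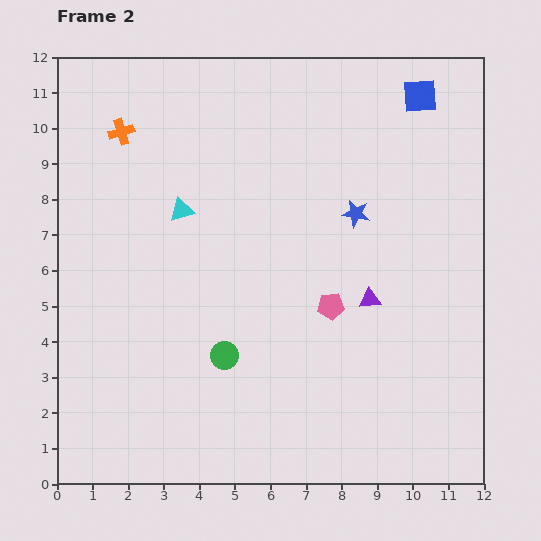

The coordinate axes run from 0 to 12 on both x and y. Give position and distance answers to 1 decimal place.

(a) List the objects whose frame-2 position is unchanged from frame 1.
none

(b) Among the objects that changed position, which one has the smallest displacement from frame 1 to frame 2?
the cyan triangle

(moved 0.5)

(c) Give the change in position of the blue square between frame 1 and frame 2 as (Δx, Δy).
(0.2, 3.2)

The blue square was at (10.0, 7.7) in frame 1 and (10.2, 10.9) in frame 2.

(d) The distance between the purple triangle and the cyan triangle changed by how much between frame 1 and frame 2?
-1.7

Distance in frame 1: 7.6. Distance in frame 2: 5.9.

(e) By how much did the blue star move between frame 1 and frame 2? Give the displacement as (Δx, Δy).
(2.8, 4.0)

The blue star was at (5.6, 3.6) in frame 1 and (8.4, 7.6) in frame 2.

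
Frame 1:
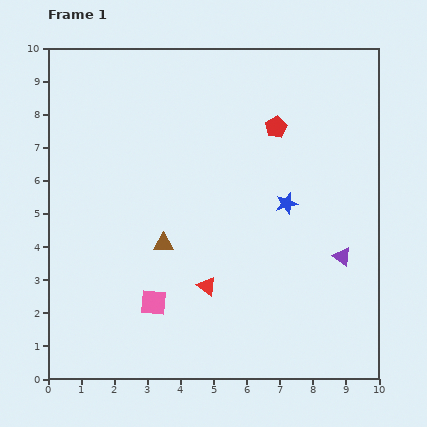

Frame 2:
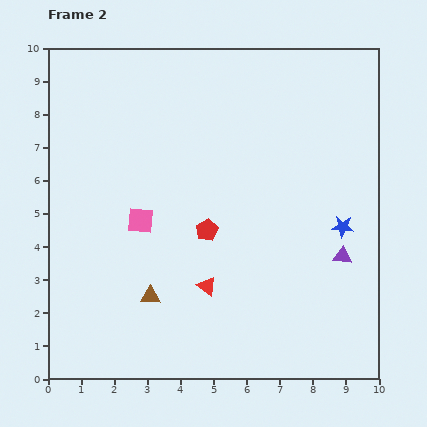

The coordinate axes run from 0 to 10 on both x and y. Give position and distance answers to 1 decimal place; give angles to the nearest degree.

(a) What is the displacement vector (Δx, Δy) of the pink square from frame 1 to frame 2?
(-0.4, 2.5)

The pink square was at (3.2, 2.3) in frame 1 and (2.8, 4.8) in frame 2.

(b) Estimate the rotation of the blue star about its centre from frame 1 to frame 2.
19° clockwise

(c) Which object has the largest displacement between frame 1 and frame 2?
the red pentagon

(moved 3.7; next 2.5)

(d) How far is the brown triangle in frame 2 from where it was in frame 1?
1.6

The brown triangle moved from (3.5, 4.1) to (3.1, 2.5), a distance of √(0.4² + 1.6²) ≈ 1.6.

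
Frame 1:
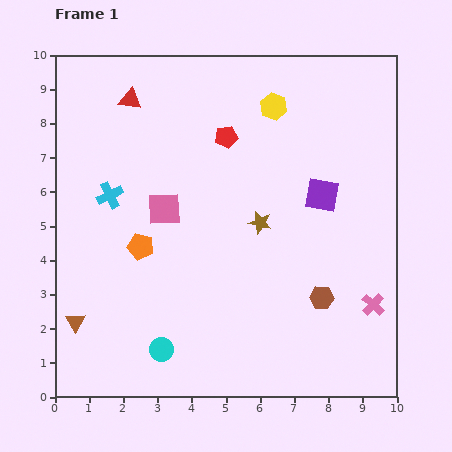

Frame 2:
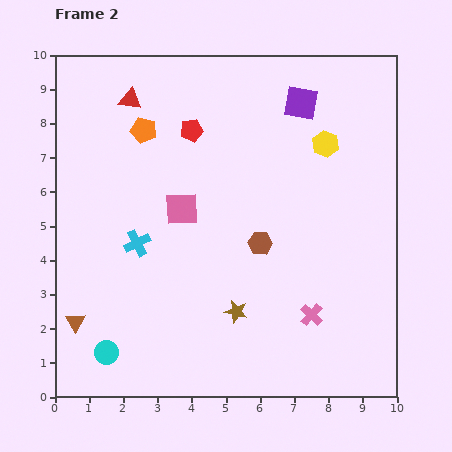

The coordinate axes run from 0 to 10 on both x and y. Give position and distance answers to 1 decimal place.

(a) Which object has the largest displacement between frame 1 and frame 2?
the orange pentagon

(moved 3.4; next 2.8)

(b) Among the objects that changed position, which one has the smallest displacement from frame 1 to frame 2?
the pink square

(moved 0.5)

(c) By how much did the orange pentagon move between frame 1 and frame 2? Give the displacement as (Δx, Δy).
(0.1, 3.4)

The orange pentagon was at (2.5, 4.4) in frame 1 and (2.6, 7.8) in frame 2.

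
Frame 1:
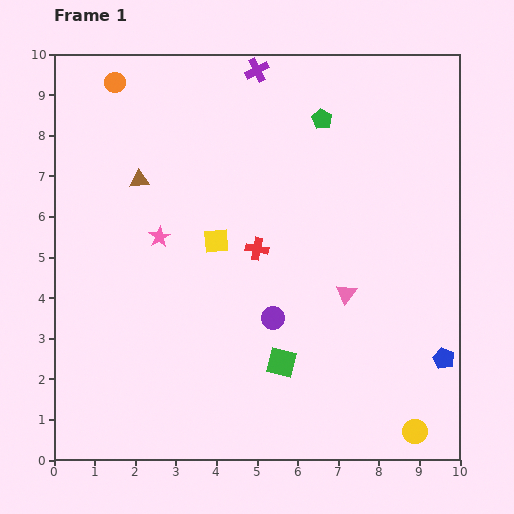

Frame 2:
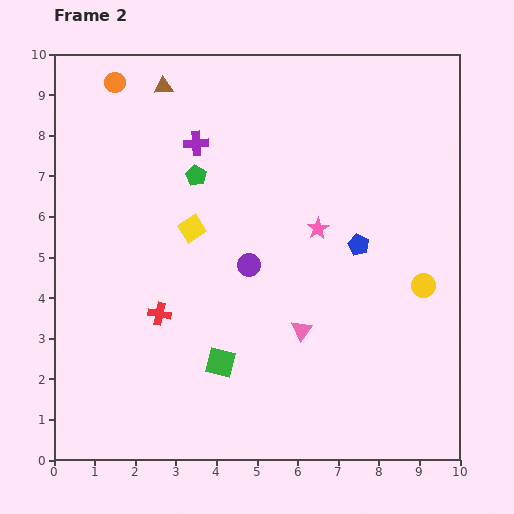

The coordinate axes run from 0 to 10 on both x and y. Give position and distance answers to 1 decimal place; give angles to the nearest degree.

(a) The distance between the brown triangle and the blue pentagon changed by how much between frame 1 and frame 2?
-2.5

Distance in frame 1: 8.7. Distance in frame 2: 6.2.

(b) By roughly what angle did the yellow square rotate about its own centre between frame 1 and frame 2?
27° counter-clockwise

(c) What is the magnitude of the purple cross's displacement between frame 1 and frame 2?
2.3

The purple cross moved from (5.0, 9.6) to (3.5, 7.8), a distance of √(1.5² + 1.8²) ≈ 2.3.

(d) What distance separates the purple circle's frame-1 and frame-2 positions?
1.4

The purple circle moved from (5.4, 3.5) to (4.8, 4.8), a distance of √(0.6² + 1.3²) ≈ 1.4.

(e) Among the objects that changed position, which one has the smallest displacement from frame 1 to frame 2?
the yellow square

(moved 0.7)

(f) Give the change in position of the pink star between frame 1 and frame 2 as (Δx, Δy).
(3.9, 0.2)

The pink star was at (2.6, 5.5) in frame 1 and (6.5, 5.7) in frame 2.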